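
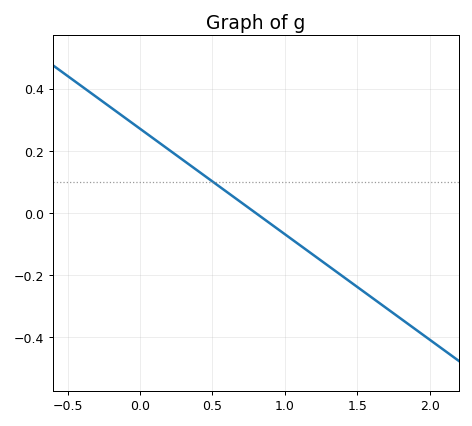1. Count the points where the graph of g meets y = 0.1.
1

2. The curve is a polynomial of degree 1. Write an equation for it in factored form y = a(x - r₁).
y = -0.34(x - 0.8)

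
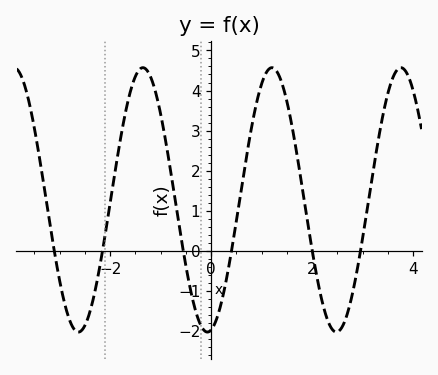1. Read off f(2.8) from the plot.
-1.06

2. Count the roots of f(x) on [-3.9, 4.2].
6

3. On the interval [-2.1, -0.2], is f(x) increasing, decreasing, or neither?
neither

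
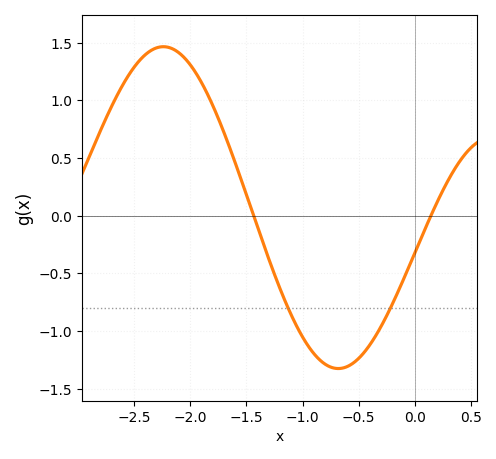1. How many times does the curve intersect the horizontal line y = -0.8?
2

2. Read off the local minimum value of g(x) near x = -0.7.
-1.32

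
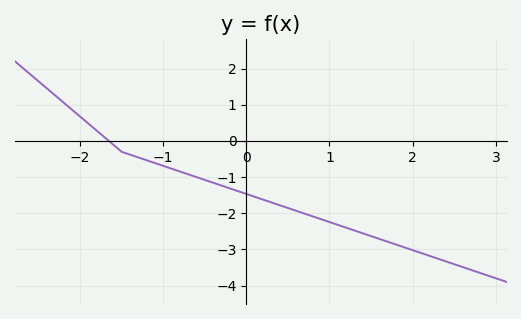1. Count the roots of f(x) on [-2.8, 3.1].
1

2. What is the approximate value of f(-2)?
0.7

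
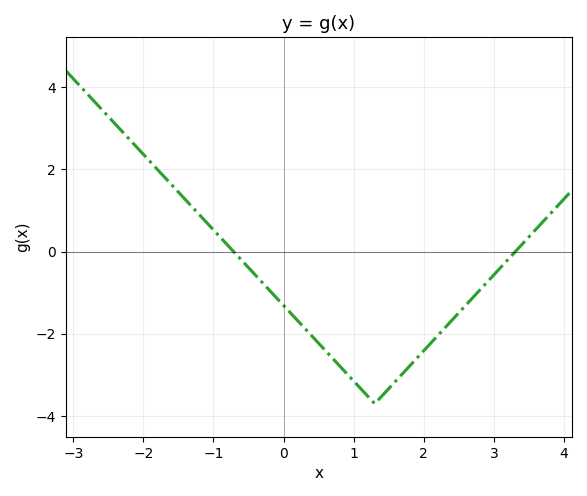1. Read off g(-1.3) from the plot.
1.08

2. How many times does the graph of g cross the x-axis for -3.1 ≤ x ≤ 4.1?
2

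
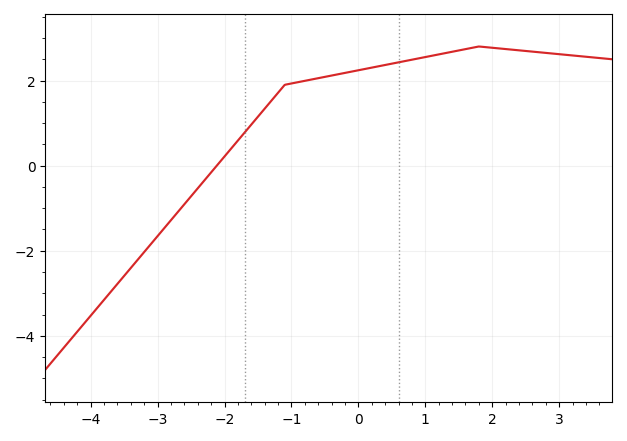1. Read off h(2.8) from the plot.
2.6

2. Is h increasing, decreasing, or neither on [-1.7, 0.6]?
increasing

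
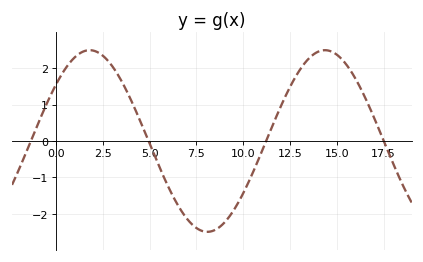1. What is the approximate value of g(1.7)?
2.5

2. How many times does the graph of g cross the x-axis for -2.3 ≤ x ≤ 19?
4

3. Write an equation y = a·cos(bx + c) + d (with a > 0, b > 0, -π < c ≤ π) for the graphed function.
y = 2.49cos(0.5x - 0.9) + 0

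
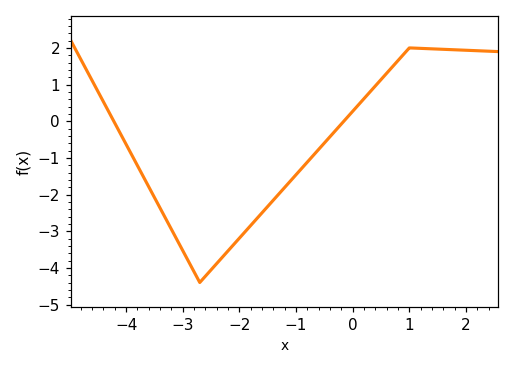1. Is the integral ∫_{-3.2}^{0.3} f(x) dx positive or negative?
negative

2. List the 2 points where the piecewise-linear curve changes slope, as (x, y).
(-2.7, -4.4); (1, 2)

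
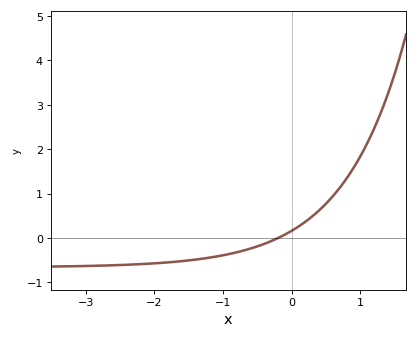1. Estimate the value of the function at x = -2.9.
-0.6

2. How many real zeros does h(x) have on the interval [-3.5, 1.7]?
1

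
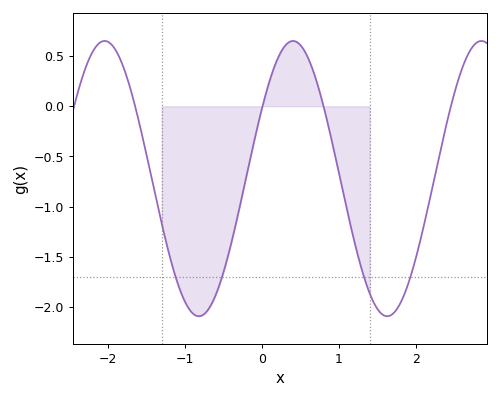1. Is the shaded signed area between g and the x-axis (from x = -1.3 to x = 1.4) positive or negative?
negative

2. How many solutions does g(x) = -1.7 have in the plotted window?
4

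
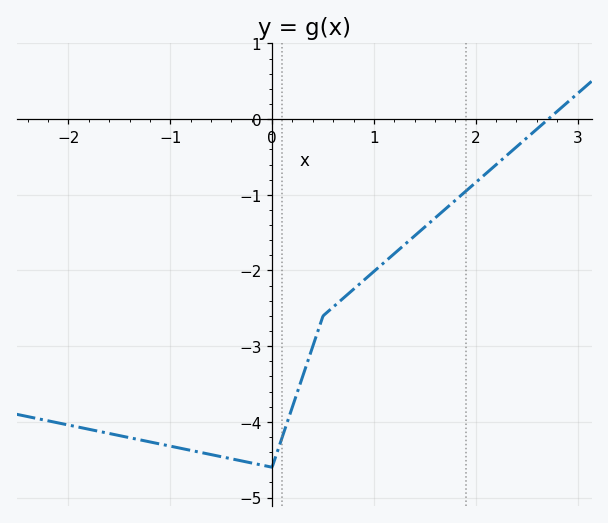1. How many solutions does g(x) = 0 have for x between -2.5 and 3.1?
1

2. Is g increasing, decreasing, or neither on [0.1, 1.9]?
increasing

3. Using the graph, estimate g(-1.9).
-4.07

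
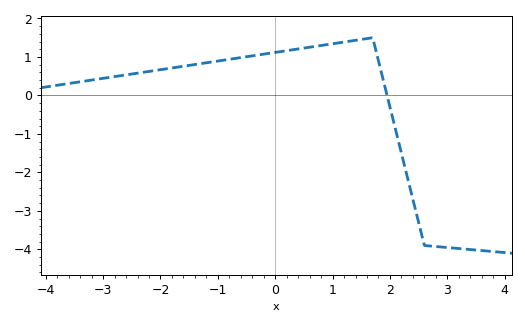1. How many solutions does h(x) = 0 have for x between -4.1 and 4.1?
1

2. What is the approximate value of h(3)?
-3.95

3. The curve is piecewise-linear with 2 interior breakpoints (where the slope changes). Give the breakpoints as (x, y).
(1.7, 1.5); (2.6, -3.9)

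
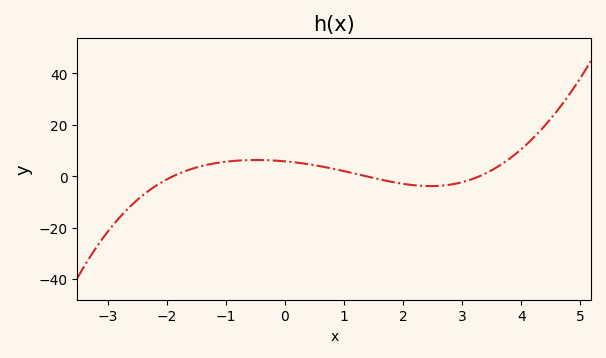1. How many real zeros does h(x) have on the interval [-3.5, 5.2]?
3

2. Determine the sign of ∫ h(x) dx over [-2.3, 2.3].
positive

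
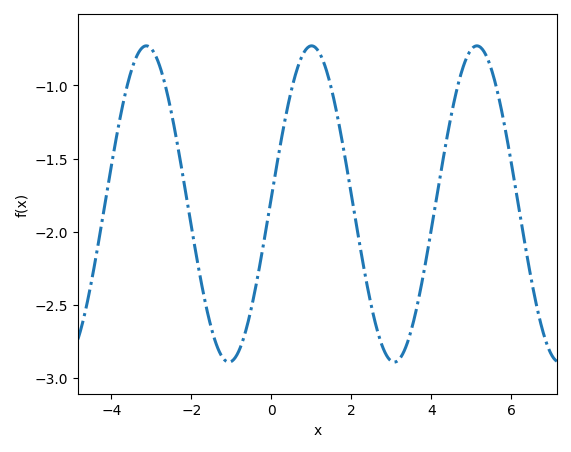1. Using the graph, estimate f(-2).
-1.95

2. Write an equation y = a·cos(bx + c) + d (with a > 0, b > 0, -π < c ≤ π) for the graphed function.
y = 1.08cos(1.5x - 1.5) - 1.81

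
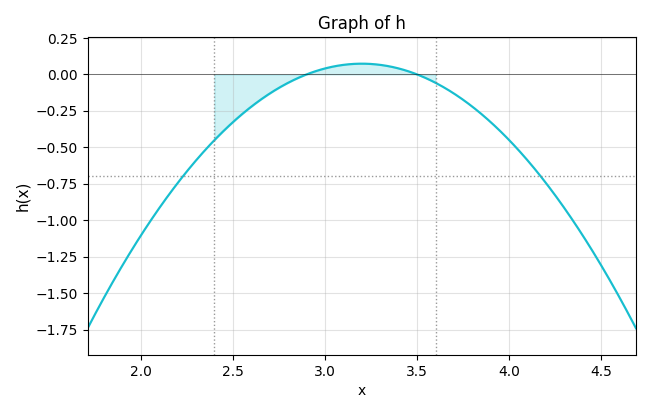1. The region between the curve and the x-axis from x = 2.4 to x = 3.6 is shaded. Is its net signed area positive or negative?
negative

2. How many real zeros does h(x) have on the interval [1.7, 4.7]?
2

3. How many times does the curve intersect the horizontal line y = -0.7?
2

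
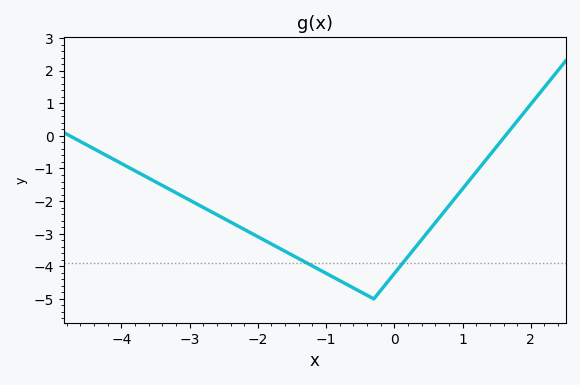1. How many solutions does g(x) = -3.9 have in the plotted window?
2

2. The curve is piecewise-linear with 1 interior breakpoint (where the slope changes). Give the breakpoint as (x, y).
(-0.3, -5)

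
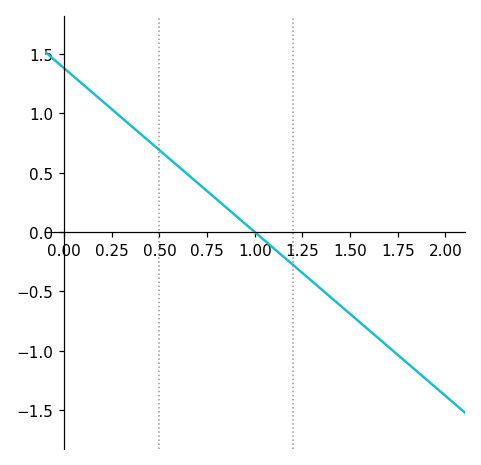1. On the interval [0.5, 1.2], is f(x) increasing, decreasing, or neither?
decreasing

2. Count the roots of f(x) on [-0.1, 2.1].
1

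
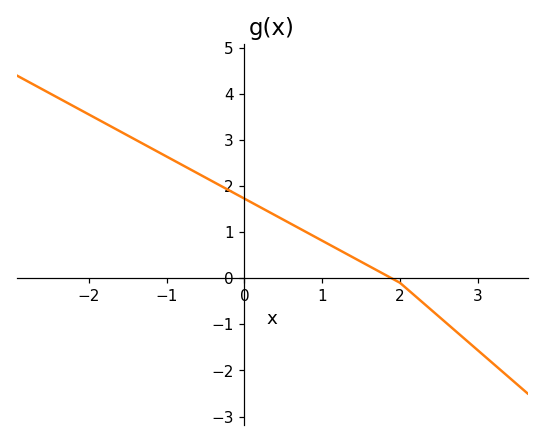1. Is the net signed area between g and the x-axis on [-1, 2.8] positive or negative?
positive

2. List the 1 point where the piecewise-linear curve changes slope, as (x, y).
(2, -0.1)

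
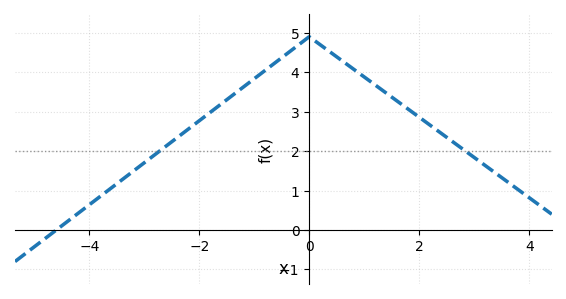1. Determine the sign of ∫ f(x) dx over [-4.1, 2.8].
positive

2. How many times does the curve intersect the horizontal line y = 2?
2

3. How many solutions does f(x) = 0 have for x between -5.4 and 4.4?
1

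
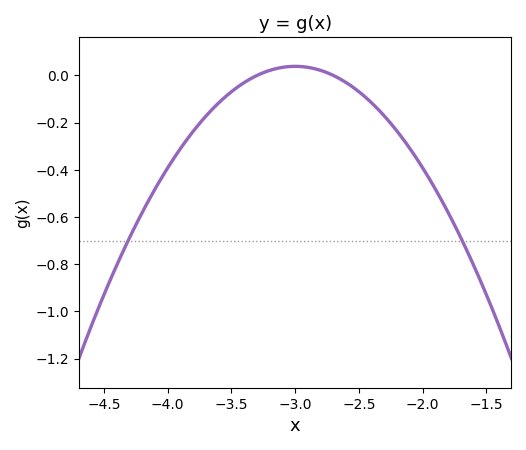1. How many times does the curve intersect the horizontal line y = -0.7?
2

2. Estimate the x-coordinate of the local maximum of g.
-3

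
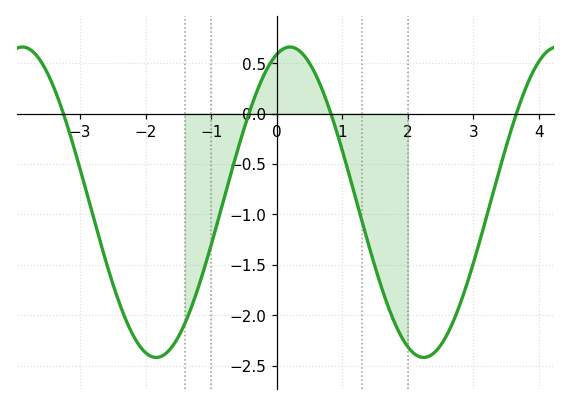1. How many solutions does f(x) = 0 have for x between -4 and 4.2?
4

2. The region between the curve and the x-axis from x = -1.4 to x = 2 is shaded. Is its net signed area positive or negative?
negative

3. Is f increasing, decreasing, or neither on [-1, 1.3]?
neither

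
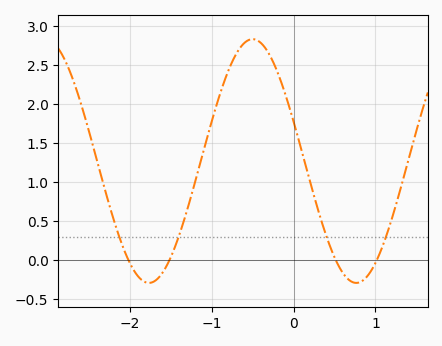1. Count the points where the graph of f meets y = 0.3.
4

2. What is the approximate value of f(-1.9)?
-0.206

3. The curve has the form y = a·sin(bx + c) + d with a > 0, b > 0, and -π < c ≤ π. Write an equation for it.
y = 1.56sin(2.48x + 2.81) + 1.27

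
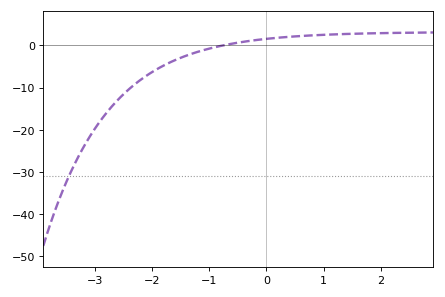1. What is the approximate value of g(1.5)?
2.74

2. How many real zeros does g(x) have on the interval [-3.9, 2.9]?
1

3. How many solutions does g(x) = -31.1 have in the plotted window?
1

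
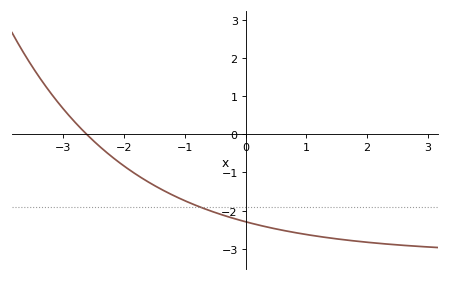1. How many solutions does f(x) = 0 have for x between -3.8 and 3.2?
1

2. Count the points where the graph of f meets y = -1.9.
1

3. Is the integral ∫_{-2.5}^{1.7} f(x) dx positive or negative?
negative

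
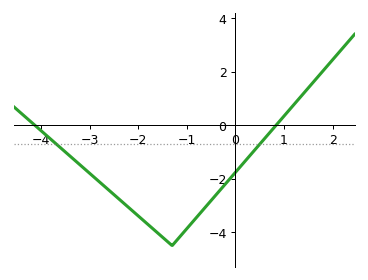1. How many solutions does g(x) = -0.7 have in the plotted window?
2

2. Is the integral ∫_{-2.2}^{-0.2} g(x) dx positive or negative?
negative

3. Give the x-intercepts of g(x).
-4.12, 0.838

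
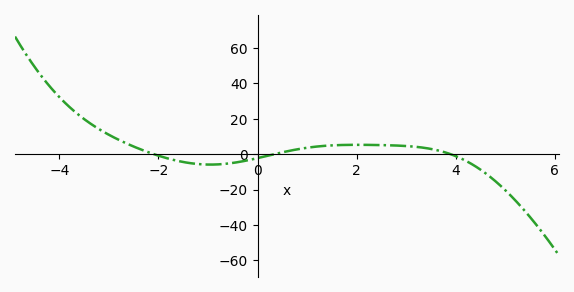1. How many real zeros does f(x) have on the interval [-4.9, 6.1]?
3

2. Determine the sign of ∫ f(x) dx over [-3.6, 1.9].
positive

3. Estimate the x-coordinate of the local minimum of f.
-0.95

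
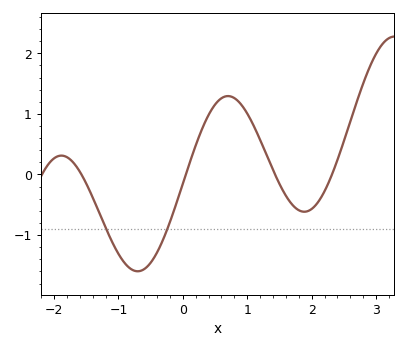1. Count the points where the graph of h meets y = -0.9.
2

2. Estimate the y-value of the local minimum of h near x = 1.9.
-0.6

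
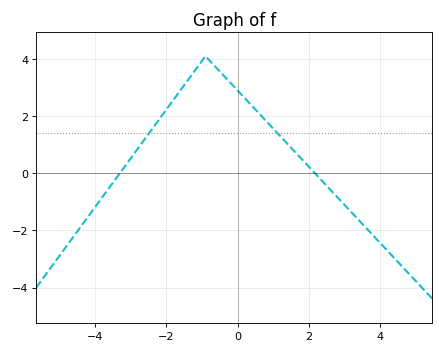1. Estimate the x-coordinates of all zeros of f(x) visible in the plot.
-3.3, 2.17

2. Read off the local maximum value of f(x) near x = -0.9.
4.1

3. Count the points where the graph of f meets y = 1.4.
2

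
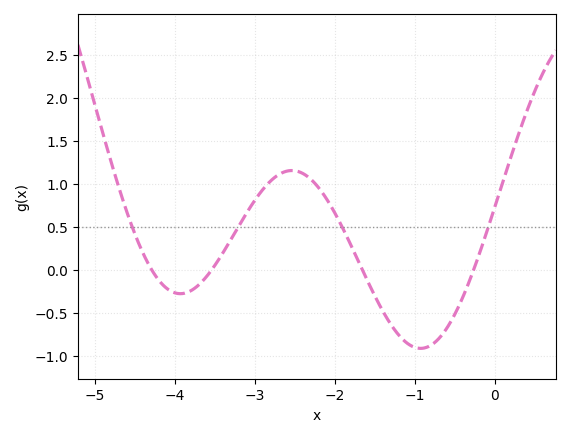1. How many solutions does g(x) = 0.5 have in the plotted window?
4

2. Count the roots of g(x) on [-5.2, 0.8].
4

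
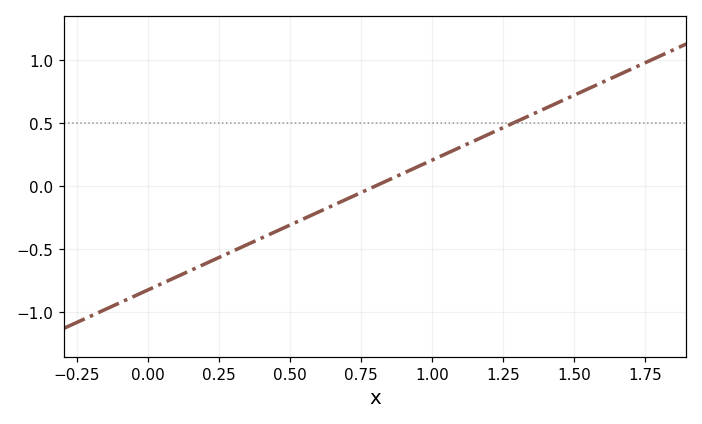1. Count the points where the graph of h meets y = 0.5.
1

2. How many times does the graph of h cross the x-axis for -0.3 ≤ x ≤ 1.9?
1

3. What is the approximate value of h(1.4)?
0.618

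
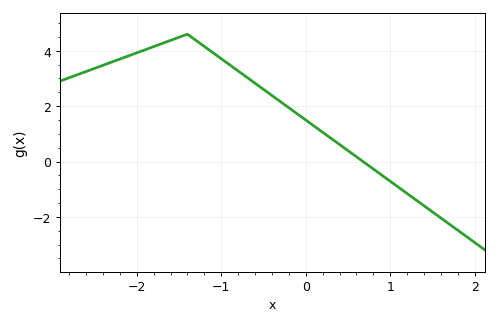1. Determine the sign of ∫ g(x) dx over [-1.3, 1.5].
positive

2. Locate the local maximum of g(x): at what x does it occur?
-1.4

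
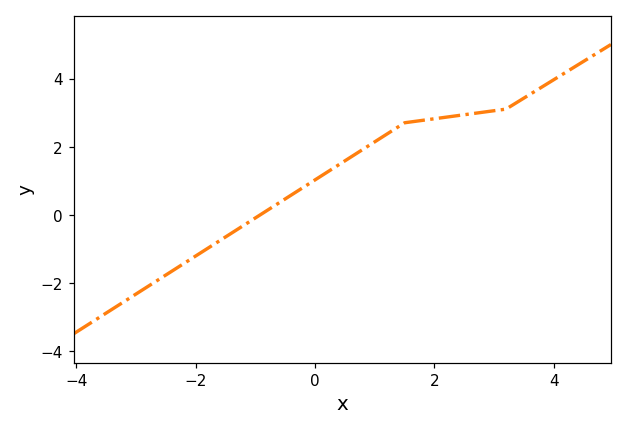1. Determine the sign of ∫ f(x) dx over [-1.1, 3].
positive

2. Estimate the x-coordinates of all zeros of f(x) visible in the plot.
-0.915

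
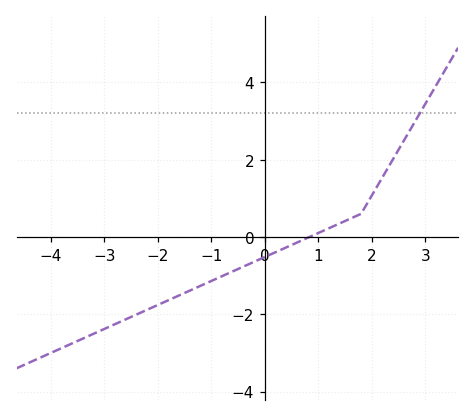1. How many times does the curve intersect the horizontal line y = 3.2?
1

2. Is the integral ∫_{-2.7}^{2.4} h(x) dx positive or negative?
negative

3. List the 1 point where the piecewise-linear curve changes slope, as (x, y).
(1.8, 0.6)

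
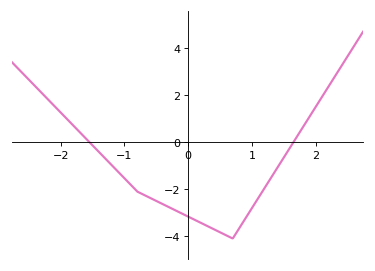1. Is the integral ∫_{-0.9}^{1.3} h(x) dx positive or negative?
negative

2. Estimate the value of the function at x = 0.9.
-3.24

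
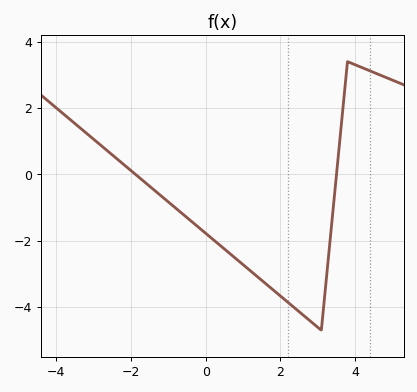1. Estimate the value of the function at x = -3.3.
1.34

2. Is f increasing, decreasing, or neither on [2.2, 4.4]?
neither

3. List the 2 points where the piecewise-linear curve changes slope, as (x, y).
(3.1, -4.7); (3.8, 3.4)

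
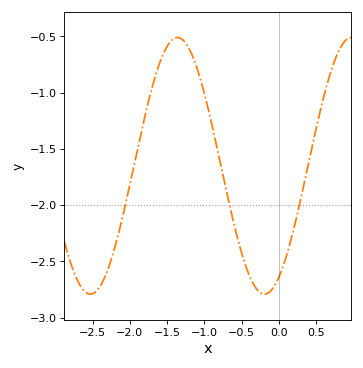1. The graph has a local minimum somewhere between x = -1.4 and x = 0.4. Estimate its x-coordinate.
-0.2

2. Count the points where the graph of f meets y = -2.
3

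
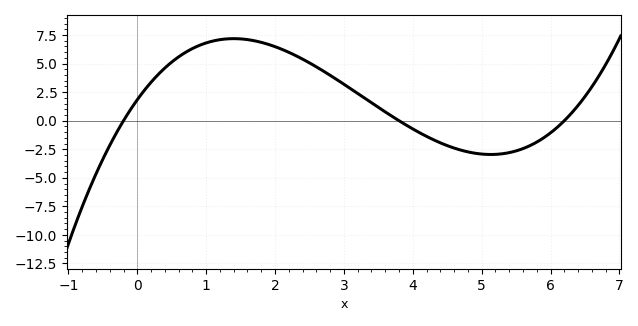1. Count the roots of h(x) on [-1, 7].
3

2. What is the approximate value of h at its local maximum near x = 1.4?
7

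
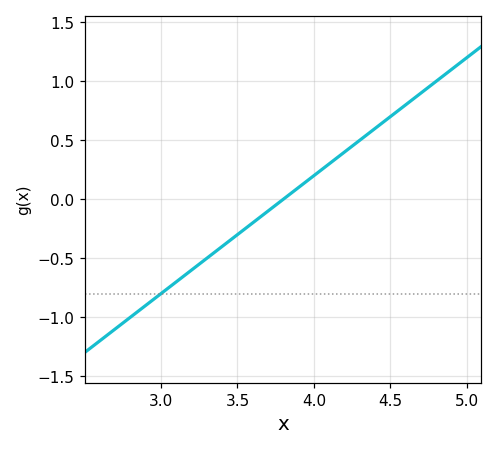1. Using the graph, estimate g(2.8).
-1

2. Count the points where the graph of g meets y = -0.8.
1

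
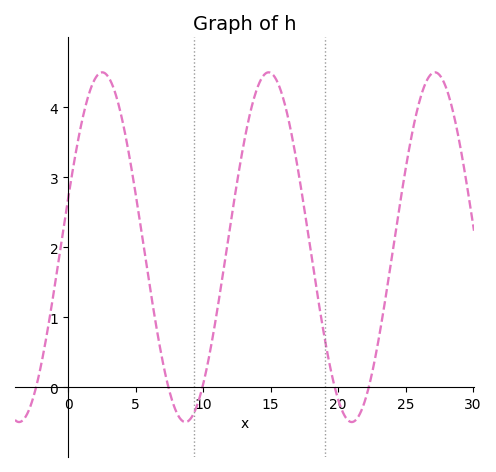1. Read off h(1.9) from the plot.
4.4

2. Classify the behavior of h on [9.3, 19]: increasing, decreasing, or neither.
neither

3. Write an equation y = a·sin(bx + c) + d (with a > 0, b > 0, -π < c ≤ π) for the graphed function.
y = 2.5sin(0.51x + 0.28) + 2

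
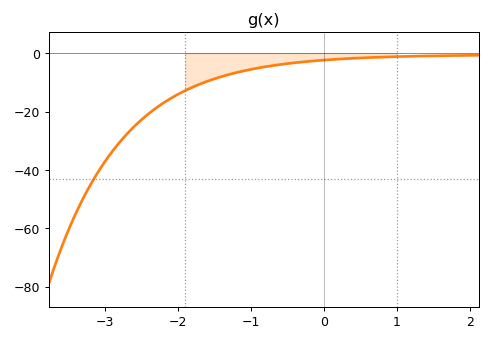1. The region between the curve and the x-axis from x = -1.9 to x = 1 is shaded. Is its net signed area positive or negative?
negative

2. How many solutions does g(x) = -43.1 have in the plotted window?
1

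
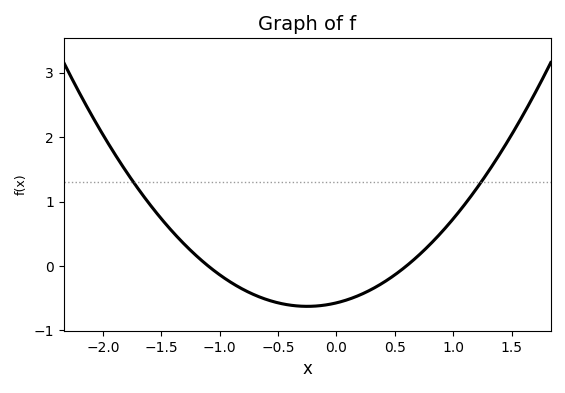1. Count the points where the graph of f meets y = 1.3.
2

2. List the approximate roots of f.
-1.1, 0.6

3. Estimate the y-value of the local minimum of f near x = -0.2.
-0.629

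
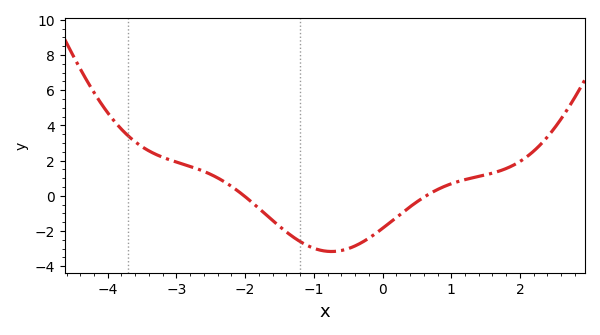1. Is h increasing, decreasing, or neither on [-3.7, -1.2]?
decreasing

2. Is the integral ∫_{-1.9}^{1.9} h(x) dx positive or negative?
negative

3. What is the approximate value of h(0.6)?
-0.083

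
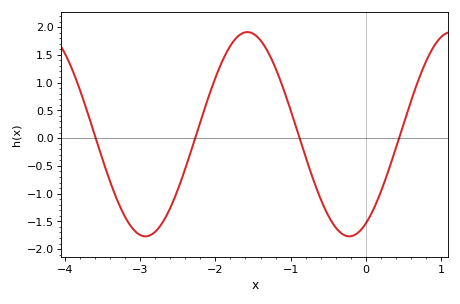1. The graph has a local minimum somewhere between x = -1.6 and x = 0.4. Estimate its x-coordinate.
-0.221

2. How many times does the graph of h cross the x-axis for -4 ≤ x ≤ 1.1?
4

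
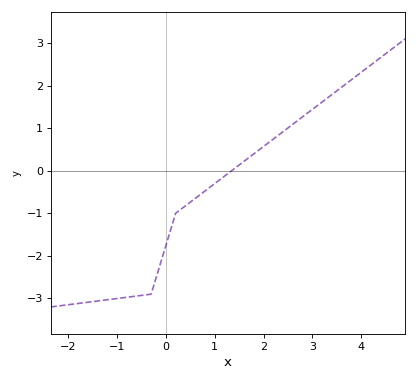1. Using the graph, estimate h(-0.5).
-2.93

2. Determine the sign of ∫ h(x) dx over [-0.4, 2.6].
negative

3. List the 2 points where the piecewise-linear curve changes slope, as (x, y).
(-0.3, -2.9); (0.2, -1)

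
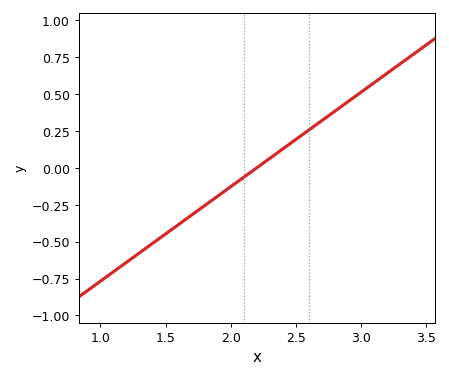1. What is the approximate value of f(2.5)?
0.192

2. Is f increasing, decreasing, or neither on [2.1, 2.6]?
increasing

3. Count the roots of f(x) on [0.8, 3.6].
1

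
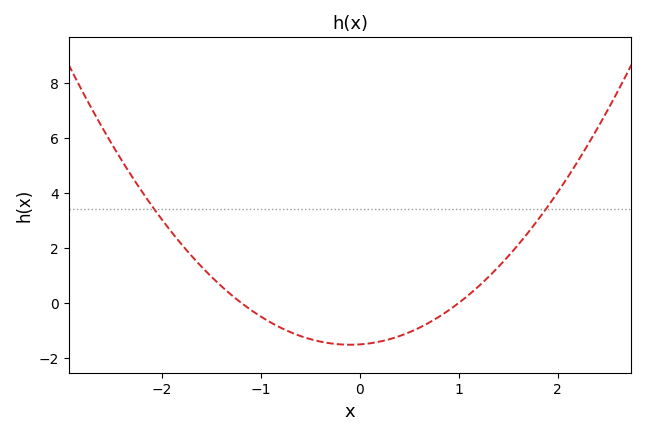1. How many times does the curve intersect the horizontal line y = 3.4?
2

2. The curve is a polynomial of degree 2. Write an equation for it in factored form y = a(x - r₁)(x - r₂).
y = 1.26(x + 1.2)(x - 1)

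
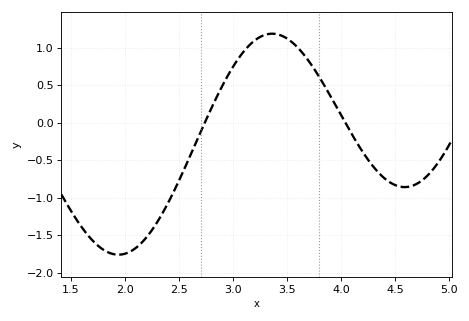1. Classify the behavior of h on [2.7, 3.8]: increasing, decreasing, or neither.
neither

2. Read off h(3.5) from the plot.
1.12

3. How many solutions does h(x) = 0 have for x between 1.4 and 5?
2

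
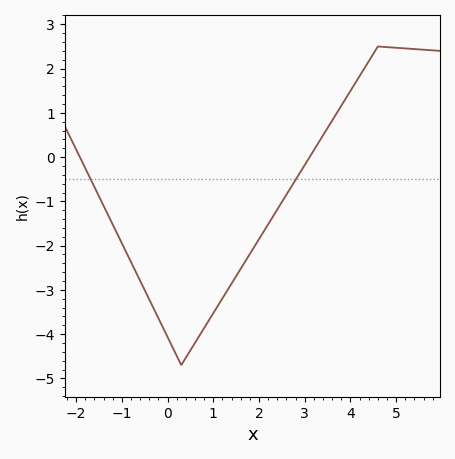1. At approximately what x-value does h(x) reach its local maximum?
4.6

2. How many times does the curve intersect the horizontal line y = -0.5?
2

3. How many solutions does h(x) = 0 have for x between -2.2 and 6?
2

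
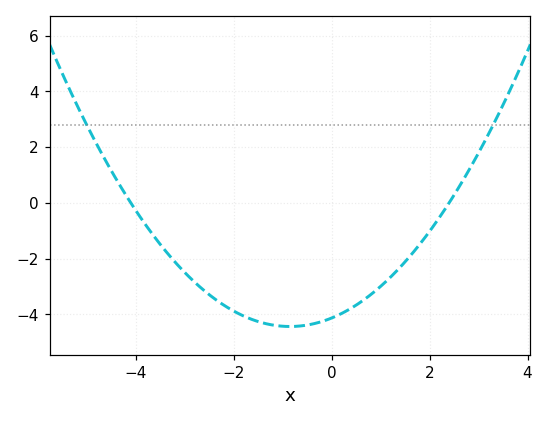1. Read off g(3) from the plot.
1.79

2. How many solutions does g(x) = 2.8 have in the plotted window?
2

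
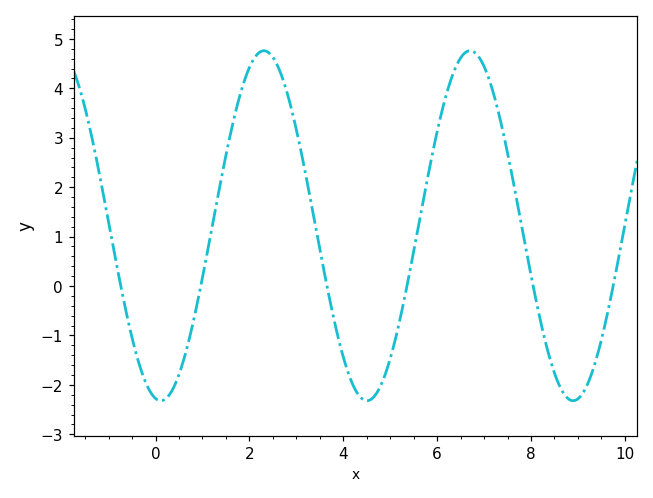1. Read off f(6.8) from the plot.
4.7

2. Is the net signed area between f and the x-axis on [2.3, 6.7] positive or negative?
positive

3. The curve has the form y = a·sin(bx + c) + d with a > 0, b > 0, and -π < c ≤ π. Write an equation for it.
y = 3.54sin(1.4x - 1.7) + 1.22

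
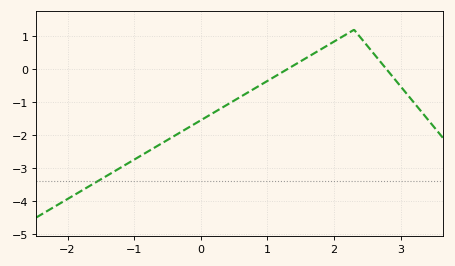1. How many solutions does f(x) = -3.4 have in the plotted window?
1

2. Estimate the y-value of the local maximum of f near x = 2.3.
1.2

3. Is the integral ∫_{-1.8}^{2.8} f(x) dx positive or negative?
negative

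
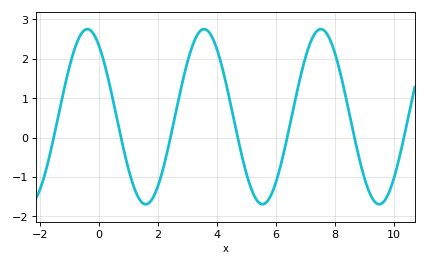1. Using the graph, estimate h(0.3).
1.5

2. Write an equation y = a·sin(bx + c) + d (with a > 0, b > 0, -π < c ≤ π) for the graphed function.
y = 2.22sin(1.6x + 2.2) + 0.53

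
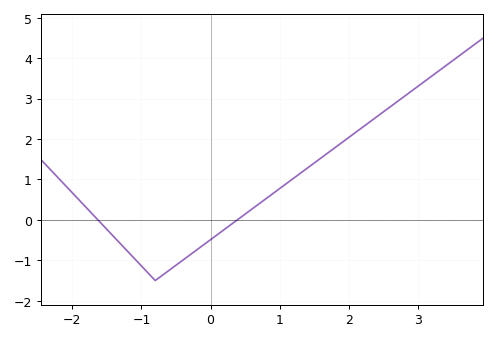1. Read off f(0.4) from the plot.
0.017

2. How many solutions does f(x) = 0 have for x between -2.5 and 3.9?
2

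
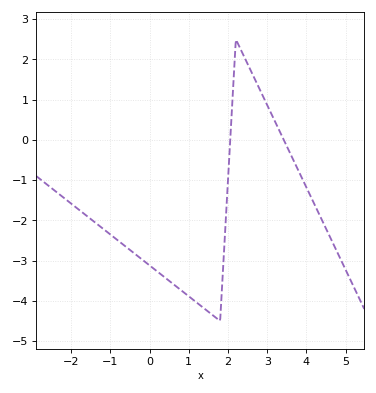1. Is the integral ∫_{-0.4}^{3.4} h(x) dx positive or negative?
negative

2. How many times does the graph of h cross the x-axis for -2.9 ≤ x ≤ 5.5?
2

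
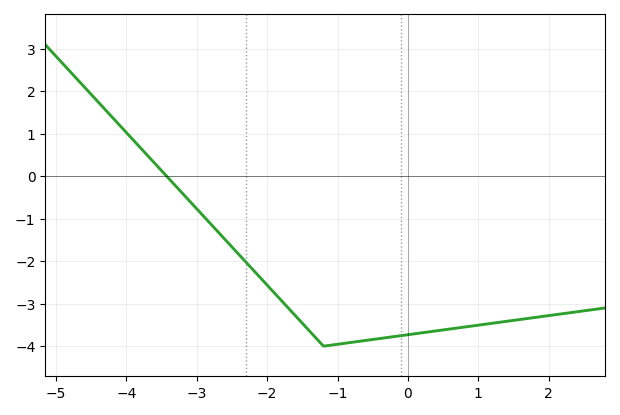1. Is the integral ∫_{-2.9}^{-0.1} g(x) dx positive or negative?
negative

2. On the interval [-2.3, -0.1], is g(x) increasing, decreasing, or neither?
neither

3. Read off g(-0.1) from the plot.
-3.75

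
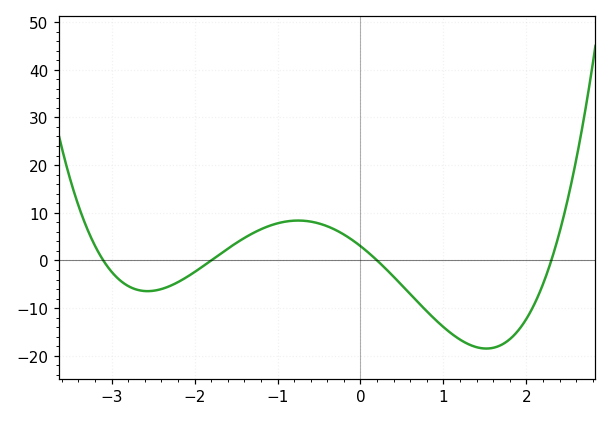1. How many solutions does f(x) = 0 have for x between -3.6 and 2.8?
4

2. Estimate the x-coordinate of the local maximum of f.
-0.752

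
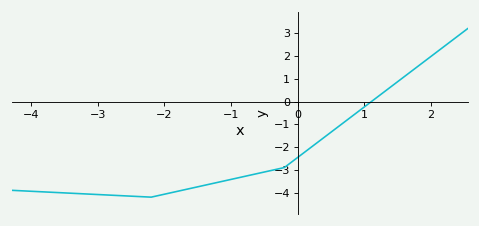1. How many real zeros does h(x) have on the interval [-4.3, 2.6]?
1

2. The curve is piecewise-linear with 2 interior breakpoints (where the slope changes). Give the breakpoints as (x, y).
(-2.2, -4.2); (-0.2, -2.9)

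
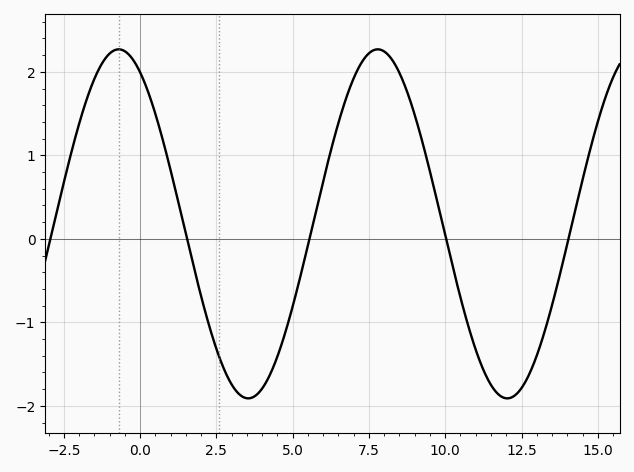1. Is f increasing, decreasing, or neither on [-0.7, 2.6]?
decreasing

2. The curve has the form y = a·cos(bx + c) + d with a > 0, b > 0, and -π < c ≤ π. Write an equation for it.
y = 2.09cos(0.74x + 0.52) + 0.18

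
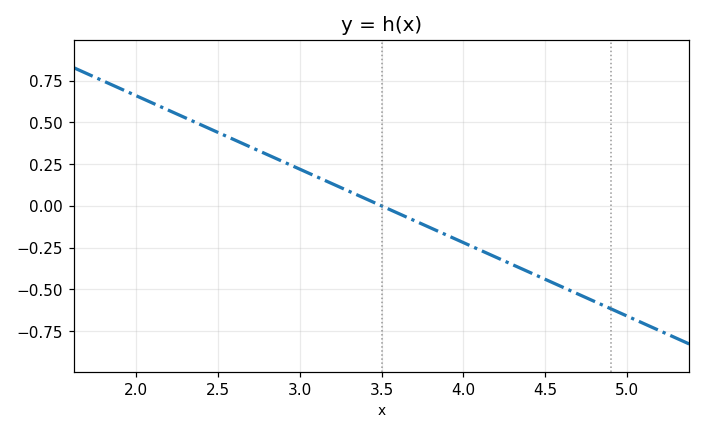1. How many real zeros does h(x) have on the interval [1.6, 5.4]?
1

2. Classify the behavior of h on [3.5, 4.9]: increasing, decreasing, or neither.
decreasing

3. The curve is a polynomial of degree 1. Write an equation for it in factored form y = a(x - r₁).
y = -0.44(x - 3.5)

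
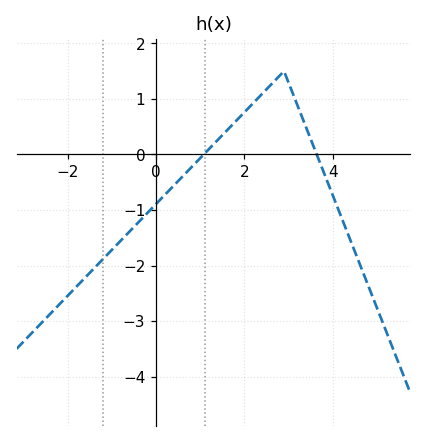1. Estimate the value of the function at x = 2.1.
0.84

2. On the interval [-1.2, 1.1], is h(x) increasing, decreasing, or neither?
increasing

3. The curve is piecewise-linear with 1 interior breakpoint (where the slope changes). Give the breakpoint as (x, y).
(2.9, 1.5)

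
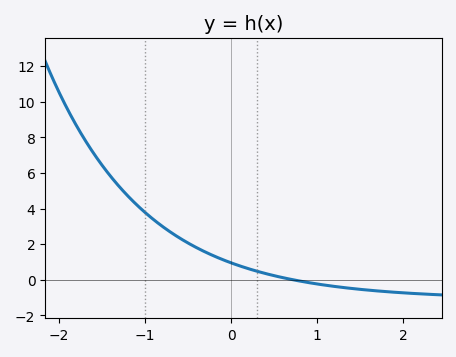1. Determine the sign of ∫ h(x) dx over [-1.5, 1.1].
positive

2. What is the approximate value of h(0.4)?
0.4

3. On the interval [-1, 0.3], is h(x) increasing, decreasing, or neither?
decreasing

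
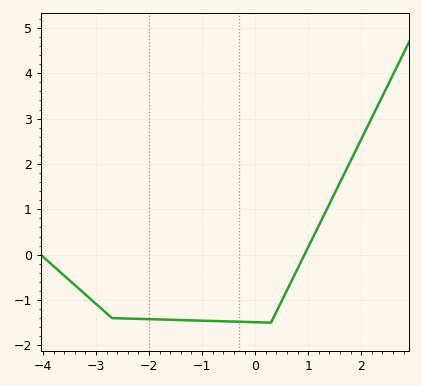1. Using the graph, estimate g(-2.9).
-1.2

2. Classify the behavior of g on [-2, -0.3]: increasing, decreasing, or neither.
decreasing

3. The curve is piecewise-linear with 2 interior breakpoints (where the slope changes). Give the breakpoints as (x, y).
(-2.7, -1.4); (0.3, -1.5)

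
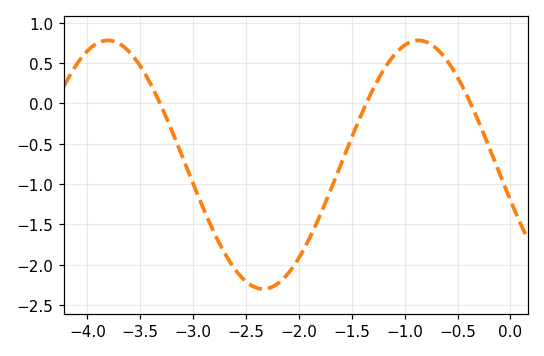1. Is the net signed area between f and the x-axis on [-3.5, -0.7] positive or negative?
negative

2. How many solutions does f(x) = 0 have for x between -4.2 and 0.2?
3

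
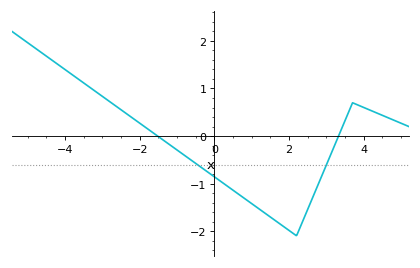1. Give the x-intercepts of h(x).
-1.6, 3.4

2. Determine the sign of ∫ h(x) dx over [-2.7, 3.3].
negative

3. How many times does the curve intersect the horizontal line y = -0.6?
2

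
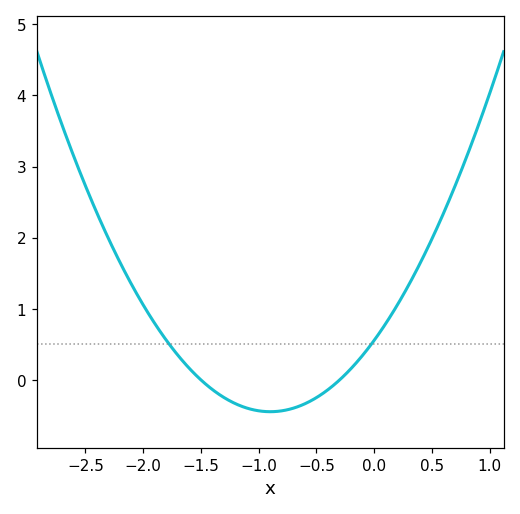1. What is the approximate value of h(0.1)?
0.794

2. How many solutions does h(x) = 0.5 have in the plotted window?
2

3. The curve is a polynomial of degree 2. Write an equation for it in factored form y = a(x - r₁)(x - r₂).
y = 1.24(x + 1.5)(x + 0.3)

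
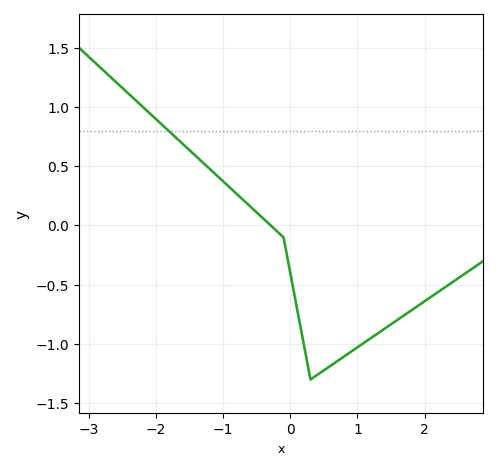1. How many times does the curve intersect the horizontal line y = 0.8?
1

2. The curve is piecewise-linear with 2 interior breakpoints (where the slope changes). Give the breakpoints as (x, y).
(-0.1, -0.1); (0.3, -1.3)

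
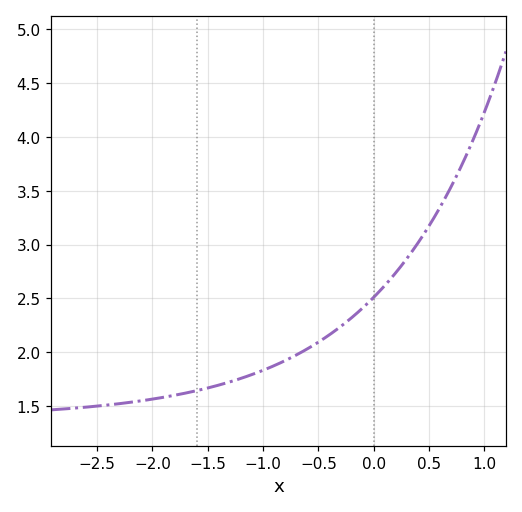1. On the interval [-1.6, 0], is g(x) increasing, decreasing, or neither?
increasing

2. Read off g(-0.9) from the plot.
1.87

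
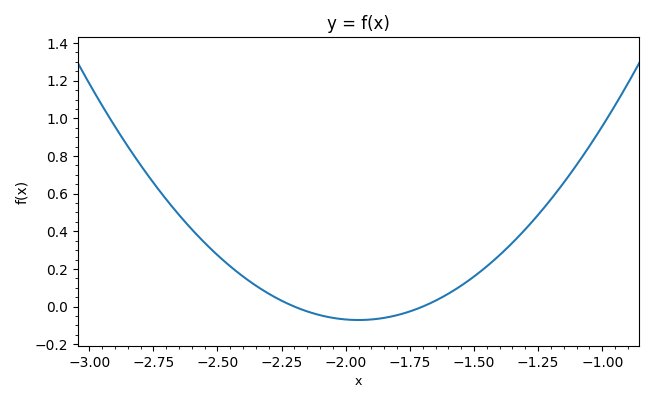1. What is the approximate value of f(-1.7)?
0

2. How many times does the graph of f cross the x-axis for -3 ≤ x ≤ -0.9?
2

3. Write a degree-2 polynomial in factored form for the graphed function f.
y = 1.14(x + 2.2)(x + 1.7)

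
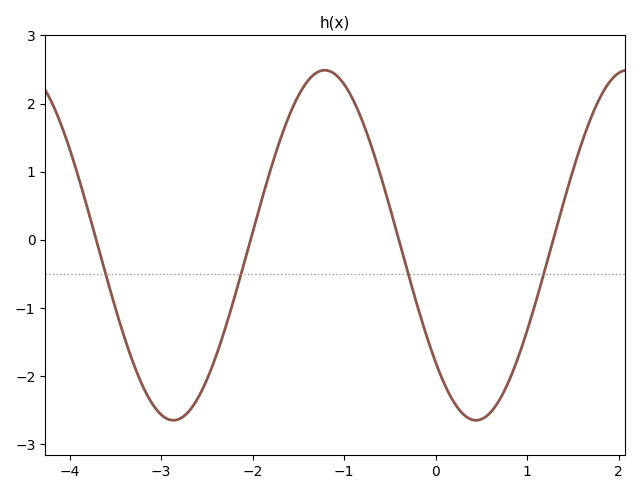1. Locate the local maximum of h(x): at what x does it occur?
-1.21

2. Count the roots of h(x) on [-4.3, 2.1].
4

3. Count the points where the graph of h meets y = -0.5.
4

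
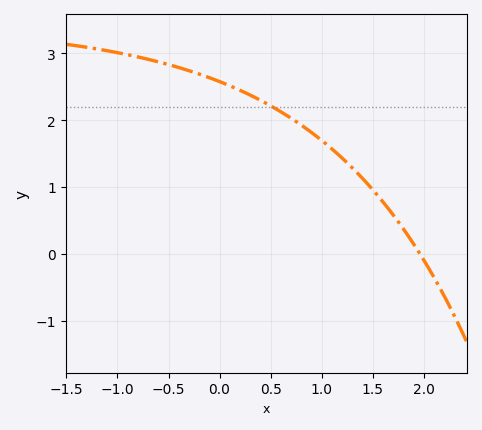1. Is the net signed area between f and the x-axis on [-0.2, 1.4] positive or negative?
positive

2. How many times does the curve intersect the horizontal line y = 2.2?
1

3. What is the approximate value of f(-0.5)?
2.8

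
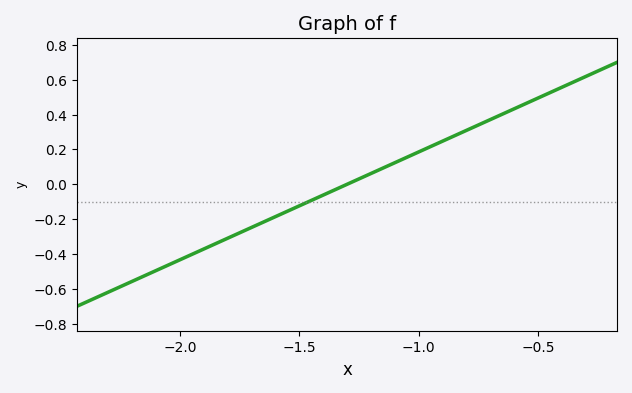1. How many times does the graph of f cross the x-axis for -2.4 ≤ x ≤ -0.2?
1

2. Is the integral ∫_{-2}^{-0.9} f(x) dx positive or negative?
negative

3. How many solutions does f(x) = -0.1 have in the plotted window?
1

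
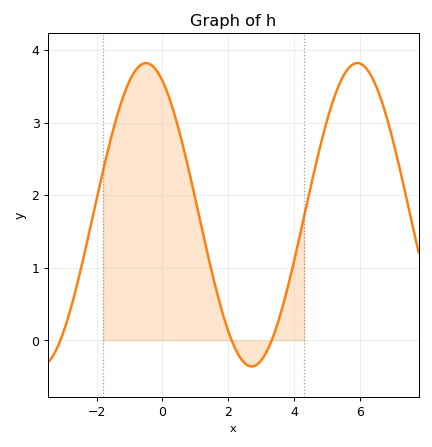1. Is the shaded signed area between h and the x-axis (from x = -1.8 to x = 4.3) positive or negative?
positive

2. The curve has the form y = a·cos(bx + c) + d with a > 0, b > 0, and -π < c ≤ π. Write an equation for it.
y = 2.09cos(0.98x + 0.49) + 1.73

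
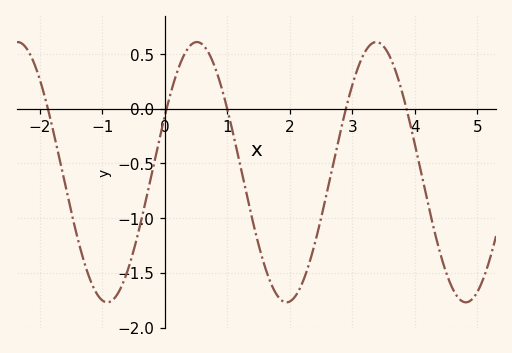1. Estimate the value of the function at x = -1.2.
-1.55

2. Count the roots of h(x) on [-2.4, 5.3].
5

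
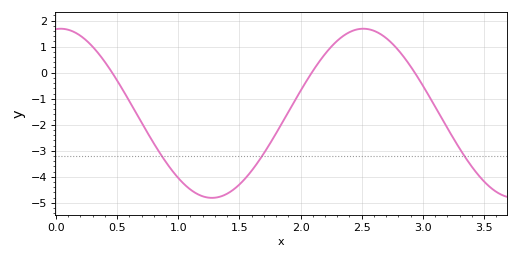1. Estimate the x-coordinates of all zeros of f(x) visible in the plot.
0.45, 2.1, 2.95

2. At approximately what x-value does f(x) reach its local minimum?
1.3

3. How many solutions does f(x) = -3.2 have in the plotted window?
3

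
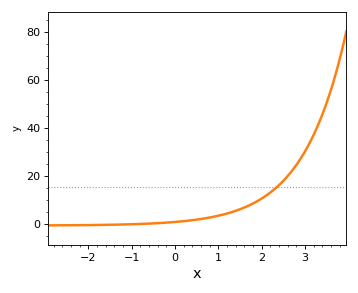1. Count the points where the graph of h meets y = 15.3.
1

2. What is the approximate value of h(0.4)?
1.55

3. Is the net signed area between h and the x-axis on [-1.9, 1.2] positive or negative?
positive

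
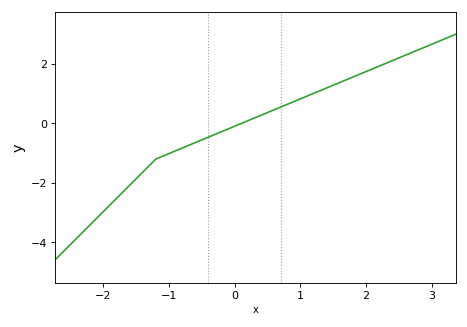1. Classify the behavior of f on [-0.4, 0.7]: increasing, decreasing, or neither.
increasing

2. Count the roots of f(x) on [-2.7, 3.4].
1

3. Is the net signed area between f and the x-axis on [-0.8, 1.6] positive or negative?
positive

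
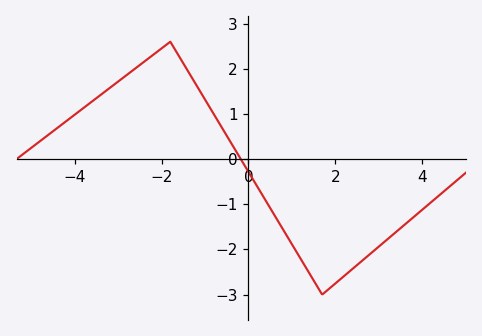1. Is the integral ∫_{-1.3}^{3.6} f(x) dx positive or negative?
negative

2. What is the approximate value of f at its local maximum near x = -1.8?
2.6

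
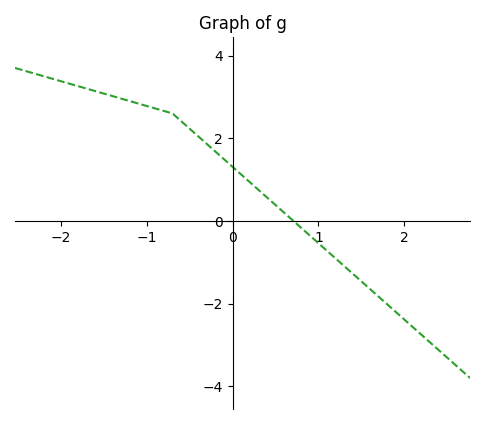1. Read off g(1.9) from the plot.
-2.2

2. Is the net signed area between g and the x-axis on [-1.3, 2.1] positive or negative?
positive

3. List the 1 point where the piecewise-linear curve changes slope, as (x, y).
(-0.7, 2.6)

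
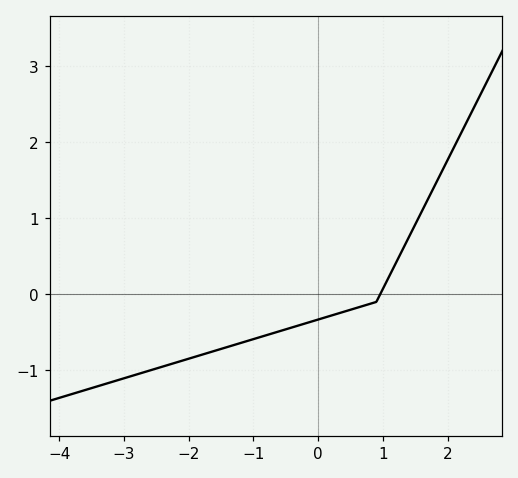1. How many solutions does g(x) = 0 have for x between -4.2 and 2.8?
1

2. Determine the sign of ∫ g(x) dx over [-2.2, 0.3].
negative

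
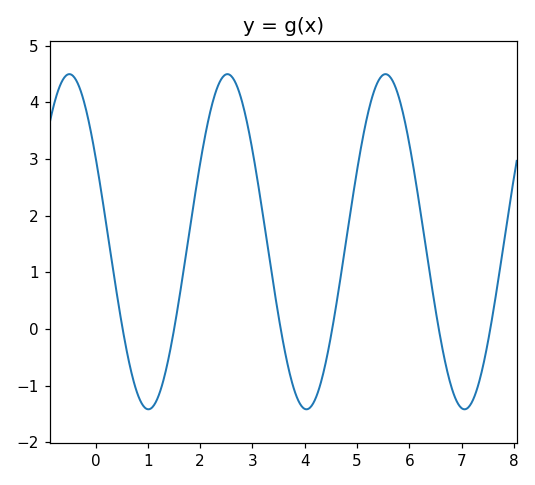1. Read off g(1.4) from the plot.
-0.502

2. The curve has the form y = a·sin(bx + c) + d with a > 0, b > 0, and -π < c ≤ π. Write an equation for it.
y = 2.96sin(2.08x + 2.61) + 1.54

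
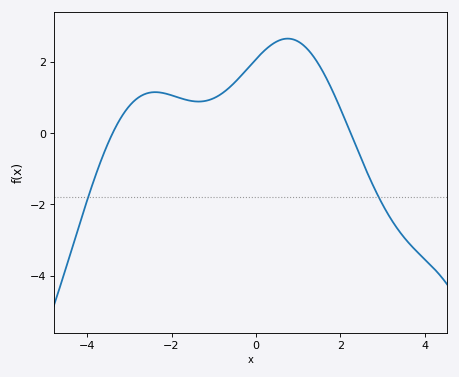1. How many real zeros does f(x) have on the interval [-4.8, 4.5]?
2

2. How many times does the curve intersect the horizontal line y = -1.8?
2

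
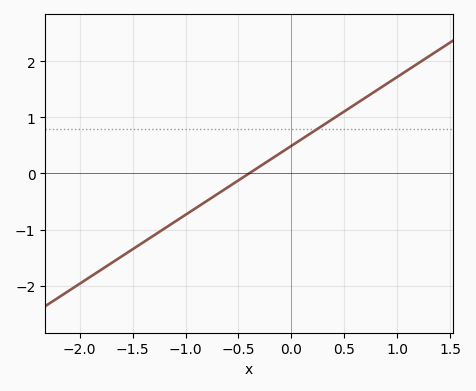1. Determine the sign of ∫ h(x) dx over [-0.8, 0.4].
positive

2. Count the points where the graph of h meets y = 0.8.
1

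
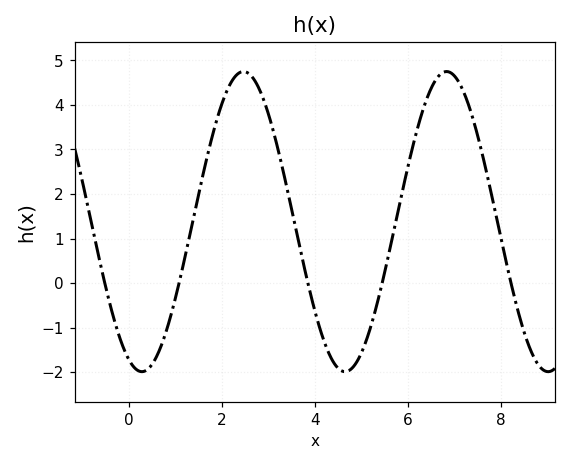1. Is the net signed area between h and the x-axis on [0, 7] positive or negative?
positive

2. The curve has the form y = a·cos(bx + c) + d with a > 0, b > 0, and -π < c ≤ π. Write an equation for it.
y = 3.37cos(1.4x + 2.7) + 1.38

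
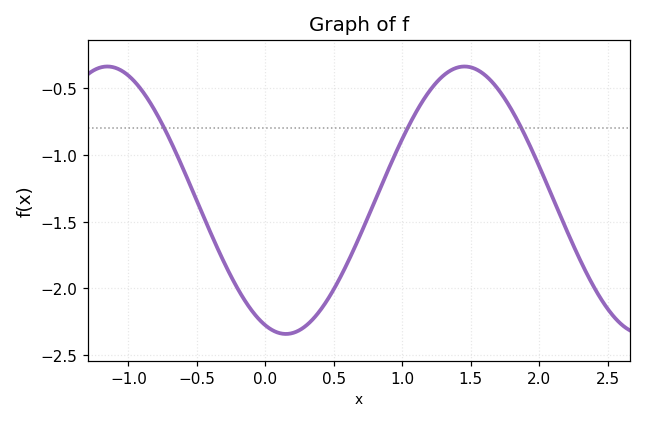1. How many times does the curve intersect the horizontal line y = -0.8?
3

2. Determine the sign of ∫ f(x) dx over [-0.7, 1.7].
negative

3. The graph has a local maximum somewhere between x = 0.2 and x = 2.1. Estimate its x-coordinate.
1.5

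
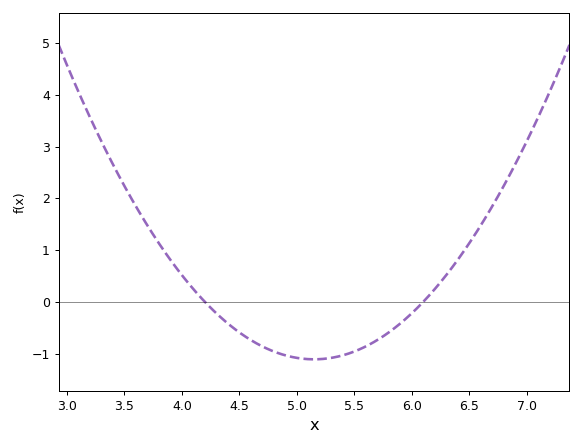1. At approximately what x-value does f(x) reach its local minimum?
5.15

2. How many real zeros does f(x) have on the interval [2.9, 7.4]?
2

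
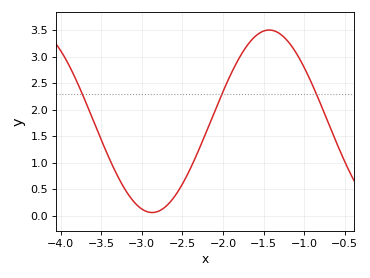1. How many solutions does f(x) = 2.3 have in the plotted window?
3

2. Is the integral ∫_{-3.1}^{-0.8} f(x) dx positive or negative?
positive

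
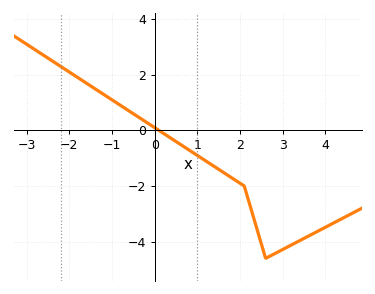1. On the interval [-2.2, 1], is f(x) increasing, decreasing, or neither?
decreasing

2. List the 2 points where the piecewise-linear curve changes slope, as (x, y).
(2.1, -2); (2.6, -4.6)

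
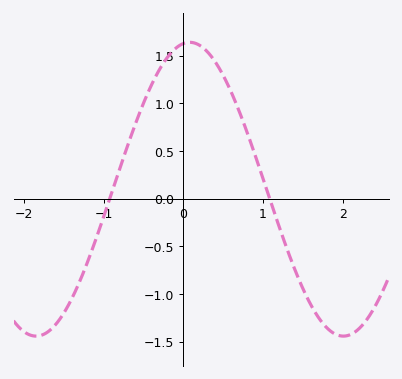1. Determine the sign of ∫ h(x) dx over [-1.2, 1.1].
positive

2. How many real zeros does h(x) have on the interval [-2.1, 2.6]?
2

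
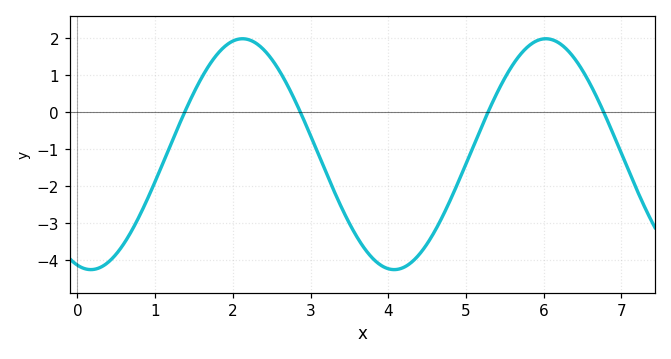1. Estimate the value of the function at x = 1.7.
1.3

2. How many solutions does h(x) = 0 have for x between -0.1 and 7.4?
4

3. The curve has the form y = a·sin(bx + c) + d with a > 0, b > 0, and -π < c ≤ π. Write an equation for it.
y = 3.12sin(1.6x - 1.9) - 1.13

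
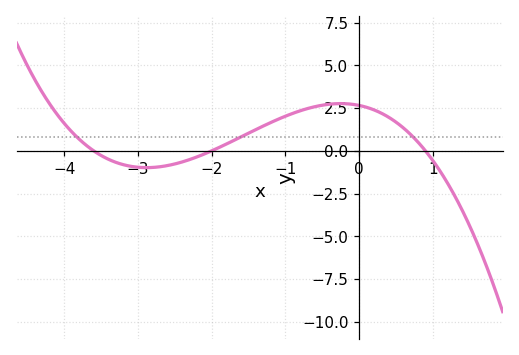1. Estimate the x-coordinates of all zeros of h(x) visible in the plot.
-3.6, -2, 0.9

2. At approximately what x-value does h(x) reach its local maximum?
-0.249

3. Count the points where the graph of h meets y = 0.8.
3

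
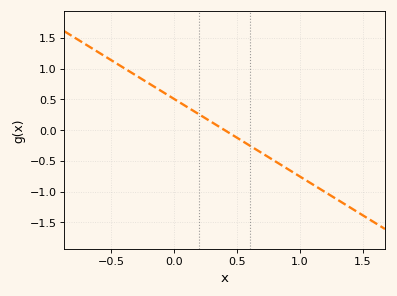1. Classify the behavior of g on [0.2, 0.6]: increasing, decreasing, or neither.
decreasing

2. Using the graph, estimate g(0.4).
0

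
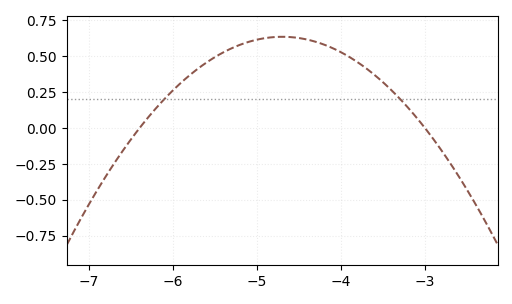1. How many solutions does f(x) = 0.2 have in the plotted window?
2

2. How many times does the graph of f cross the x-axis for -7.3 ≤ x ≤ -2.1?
2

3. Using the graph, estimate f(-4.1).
0.557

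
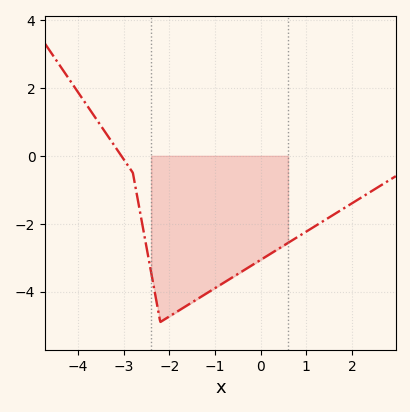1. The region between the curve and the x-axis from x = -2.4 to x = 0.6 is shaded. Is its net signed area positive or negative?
negative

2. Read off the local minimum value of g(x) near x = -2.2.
-4.8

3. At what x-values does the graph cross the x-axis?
-3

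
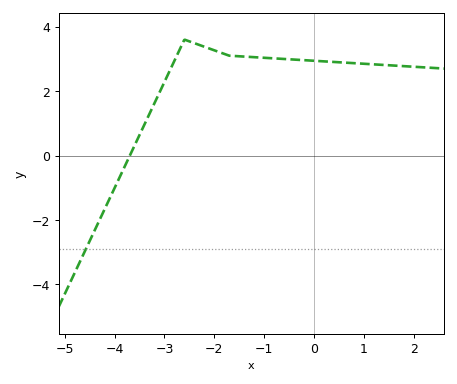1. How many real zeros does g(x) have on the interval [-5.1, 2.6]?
1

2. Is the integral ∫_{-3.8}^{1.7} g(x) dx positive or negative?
positive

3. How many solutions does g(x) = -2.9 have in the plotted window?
1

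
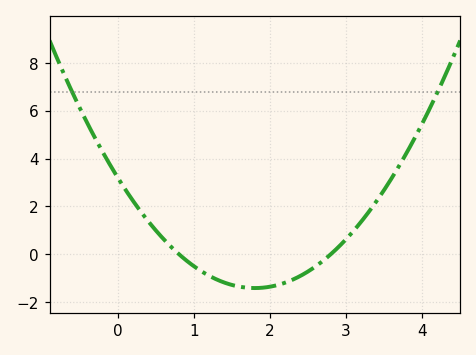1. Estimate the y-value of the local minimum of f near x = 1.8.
-1.42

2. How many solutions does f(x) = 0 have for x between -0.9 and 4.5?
2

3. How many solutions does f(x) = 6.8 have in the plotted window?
2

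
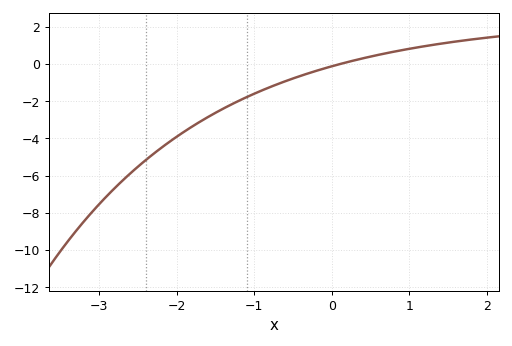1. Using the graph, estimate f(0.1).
-0.006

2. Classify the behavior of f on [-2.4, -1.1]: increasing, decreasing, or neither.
increasing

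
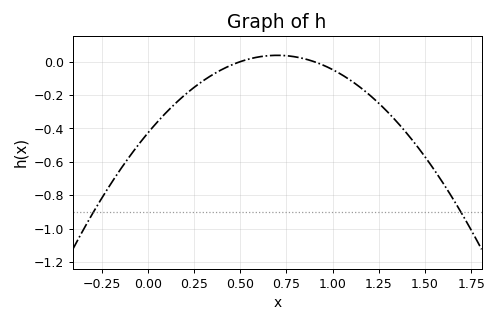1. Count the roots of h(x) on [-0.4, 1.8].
2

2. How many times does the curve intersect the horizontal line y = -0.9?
2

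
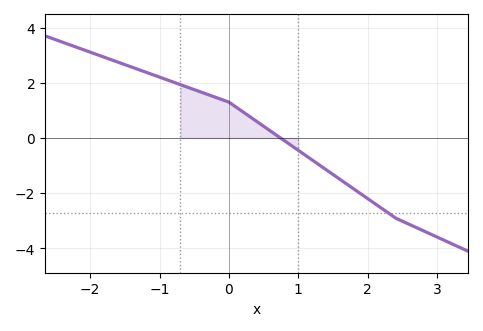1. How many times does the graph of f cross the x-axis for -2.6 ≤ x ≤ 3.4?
1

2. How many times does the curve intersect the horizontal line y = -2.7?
1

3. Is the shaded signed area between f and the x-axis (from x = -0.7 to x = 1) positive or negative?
positive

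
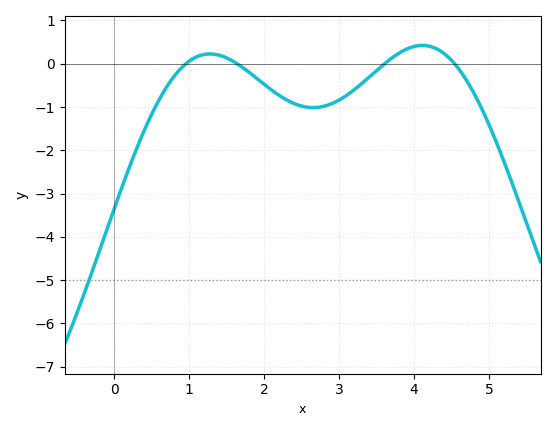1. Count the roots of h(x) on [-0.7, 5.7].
4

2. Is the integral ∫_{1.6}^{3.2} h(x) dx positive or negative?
negative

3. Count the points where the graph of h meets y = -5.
1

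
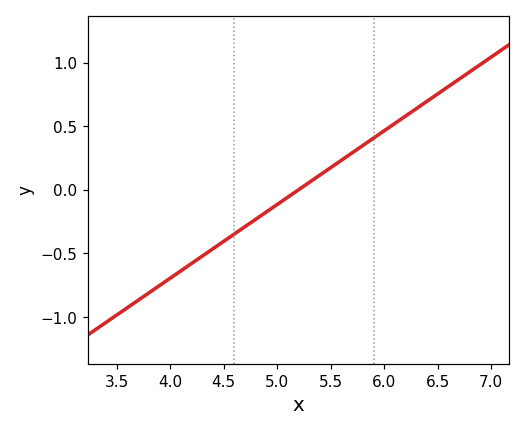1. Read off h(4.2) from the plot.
-0.58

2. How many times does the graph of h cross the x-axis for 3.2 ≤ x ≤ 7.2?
1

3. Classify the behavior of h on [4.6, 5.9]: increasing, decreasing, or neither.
increasing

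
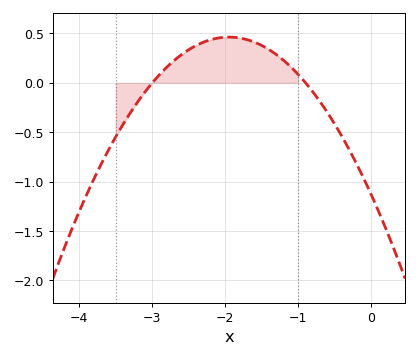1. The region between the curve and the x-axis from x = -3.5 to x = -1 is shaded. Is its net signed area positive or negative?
positive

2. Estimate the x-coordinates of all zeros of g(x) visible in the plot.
-3, -0.9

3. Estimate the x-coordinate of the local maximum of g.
-1.95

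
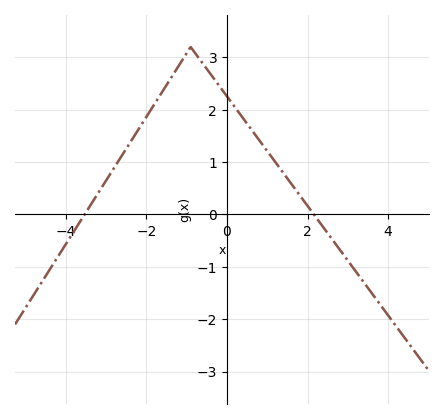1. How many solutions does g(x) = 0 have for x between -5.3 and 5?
2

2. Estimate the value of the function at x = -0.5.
2.8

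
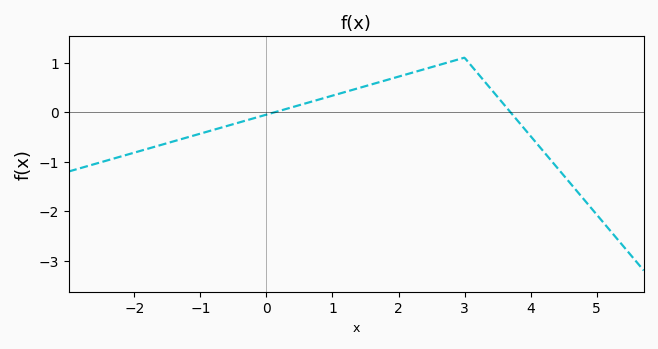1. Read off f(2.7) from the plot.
0.985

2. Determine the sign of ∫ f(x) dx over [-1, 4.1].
positive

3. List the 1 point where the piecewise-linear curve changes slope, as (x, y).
(3, 1.1)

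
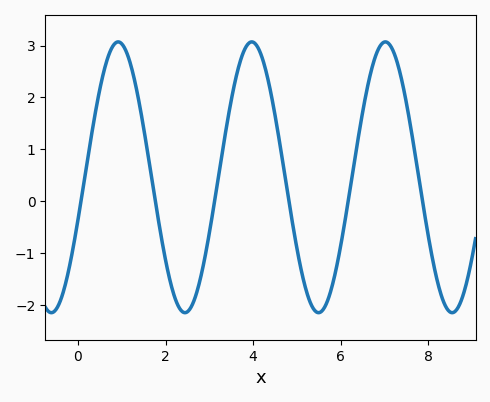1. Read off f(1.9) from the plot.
-0.7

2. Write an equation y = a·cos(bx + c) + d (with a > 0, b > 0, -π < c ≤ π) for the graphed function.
y = 2.61cos(2.1x - 1.9) + 0.46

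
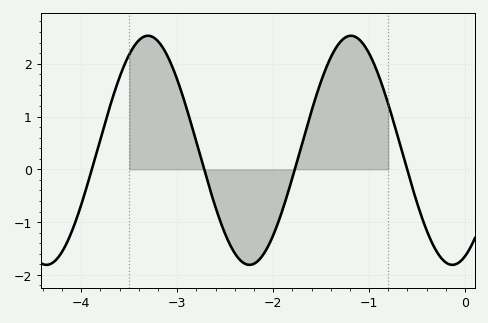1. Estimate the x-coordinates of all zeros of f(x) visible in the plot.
-3.9, -2.7, -1.8, -0.6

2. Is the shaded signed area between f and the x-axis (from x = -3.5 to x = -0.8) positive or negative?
positive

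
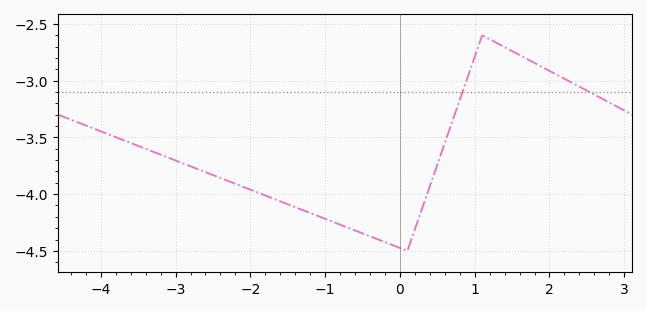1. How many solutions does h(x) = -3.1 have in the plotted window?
2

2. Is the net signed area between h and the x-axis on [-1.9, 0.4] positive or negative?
negative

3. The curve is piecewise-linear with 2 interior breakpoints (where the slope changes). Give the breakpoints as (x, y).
(0.1, -4.5); (1.1, -2.6)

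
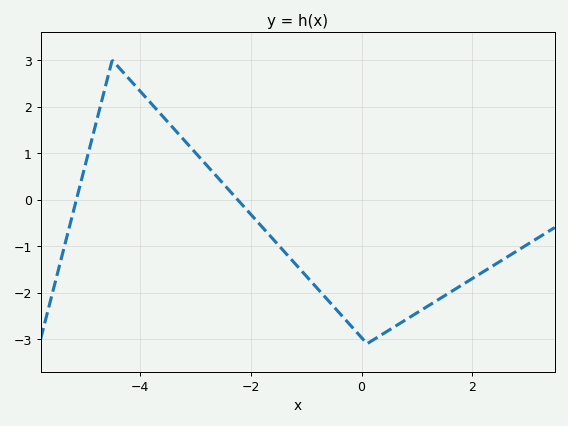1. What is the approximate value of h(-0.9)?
-1.8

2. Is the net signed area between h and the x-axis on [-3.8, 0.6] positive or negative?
negative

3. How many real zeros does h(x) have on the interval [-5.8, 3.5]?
2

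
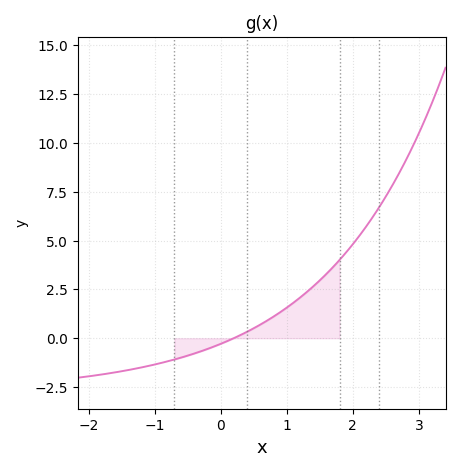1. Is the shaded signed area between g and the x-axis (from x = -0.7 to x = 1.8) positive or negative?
positive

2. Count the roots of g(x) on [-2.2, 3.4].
1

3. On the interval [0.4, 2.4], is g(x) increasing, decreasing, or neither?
increasing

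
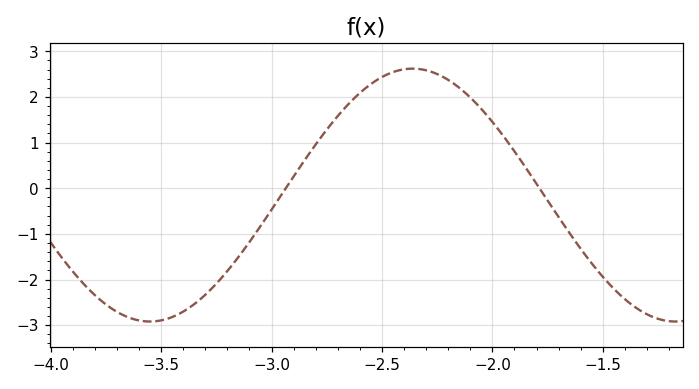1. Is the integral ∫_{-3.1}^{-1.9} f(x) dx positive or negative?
positive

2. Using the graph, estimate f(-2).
1.45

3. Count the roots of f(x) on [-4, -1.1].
2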